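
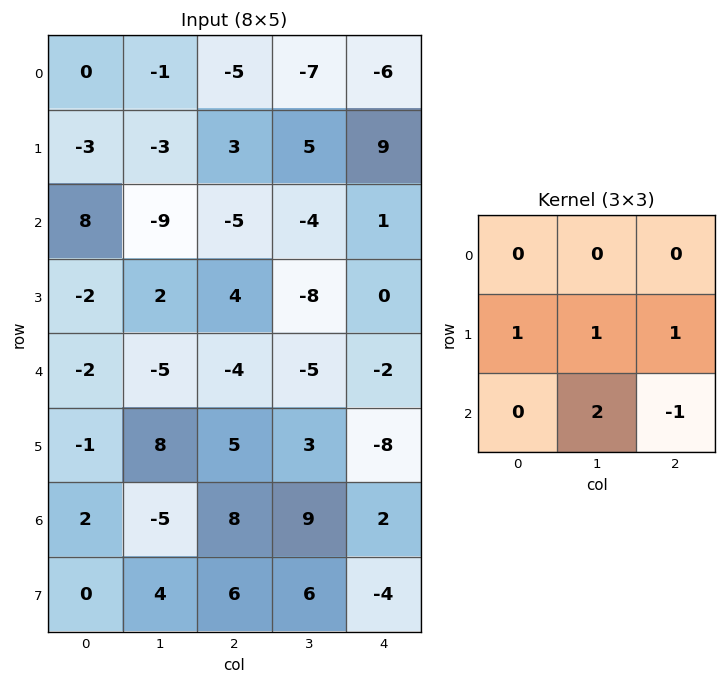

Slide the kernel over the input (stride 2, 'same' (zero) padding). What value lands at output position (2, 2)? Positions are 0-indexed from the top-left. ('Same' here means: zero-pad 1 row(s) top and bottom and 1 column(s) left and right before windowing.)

-23

The receptive field on the zero-padded input at this output position is [-8 0 0 / -5 -2 0 / 3 -8 0]. Elementwise product with the kernel and sum: -5·1 + -2·1 + 0·1 + -8·2 + 0·-1.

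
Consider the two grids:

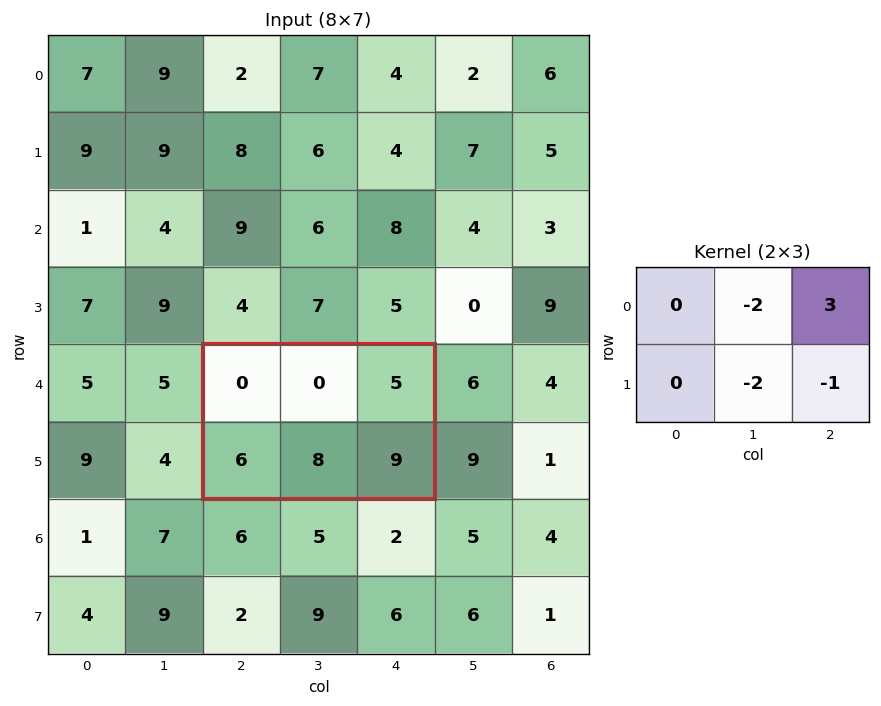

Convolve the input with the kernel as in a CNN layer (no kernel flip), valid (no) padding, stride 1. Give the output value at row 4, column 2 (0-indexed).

The receptive field on the input at this output position is [0 0 5 / 6 8 9]. Elementwise product with the kernel and sum: 0·-2 + 5·3 + 8·-2 + 9·-1.

-10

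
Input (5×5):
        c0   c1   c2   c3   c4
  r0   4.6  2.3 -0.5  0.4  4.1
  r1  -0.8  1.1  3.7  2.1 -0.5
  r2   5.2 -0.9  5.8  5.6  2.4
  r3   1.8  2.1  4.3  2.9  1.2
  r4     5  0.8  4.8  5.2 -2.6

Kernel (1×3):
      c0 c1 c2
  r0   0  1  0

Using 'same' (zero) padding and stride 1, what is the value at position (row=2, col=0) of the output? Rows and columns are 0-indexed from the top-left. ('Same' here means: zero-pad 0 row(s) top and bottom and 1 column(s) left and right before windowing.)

The receptive field on the zero-padded input at this output position is [0 5.2 -0.9]. Elementwise product with the kernel and sum: 5.2·1.

5.2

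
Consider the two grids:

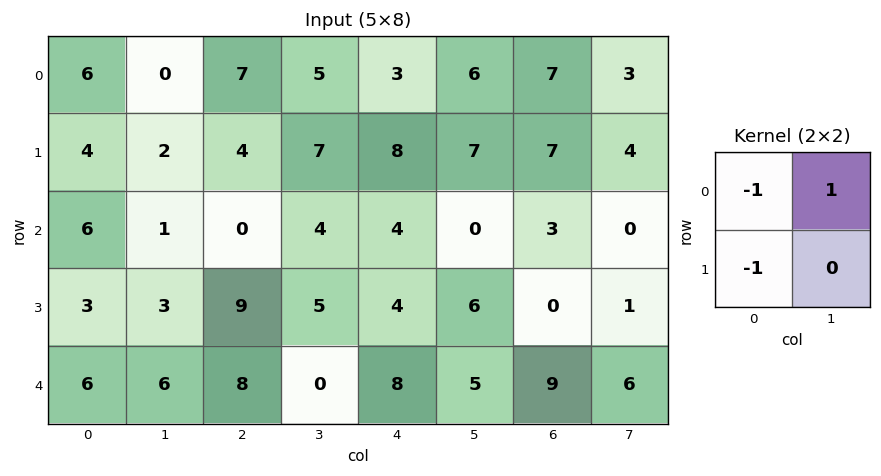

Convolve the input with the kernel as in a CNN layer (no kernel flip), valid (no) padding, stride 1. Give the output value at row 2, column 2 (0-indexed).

-5

The receptive field on the input at this output position is [0 4 / 9 5]. Elementwise product with the kernel and sum: 0·-1 + 4·1 + 9·-1.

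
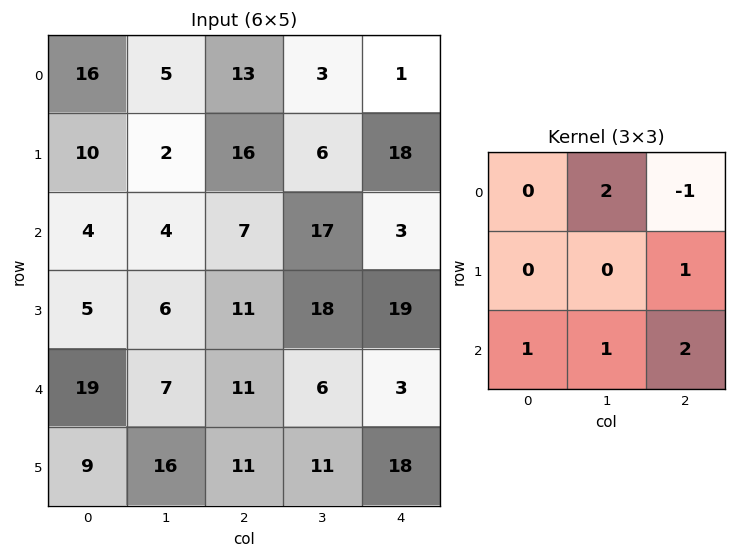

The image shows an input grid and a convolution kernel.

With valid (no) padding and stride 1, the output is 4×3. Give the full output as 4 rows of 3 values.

Output[0,0]: The receptive field on the input at this output position is [16 5 13 / 10 2 16 / 4 4 7]. Elementwise product with the kernel and sum: 5·2 + 13·-1 + 16·1 + 4·1 + 4·1 + 7·2.

35 74 53
28 96 64
60 45 73
59 59 78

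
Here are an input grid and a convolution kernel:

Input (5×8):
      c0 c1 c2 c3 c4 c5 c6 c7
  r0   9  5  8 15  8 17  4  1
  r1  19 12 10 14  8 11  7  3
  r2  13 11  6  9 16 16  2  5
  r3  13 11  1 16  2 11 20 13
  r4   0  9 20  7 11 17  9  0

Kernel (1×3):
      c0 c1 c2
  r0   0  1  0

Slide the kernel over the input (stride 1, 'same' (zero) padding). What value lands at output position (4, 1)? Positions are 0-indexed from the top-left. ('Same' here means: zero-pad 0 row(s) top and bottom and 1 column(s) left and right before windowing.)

The receptive field on the zero-padded input at this output position is [0 9 20]. Elementwise product with the kernel and sum: 9·1.

9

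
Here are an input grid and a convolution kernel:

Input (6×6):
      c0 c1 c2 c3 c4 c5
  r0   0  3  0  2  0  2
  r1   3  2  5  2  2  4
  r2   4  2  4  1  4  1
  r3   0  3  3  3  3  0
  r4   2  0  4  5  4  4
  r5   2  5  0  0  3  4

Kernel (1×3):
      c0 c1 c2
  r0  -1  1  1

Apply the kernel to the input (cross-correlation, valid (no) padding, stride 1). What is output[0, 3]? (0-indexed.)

The receptive field on the input at this output position is [2 0 2]. Elementwise product with the kernel and sum: 2·-1 + 0·1 + 2·1.

0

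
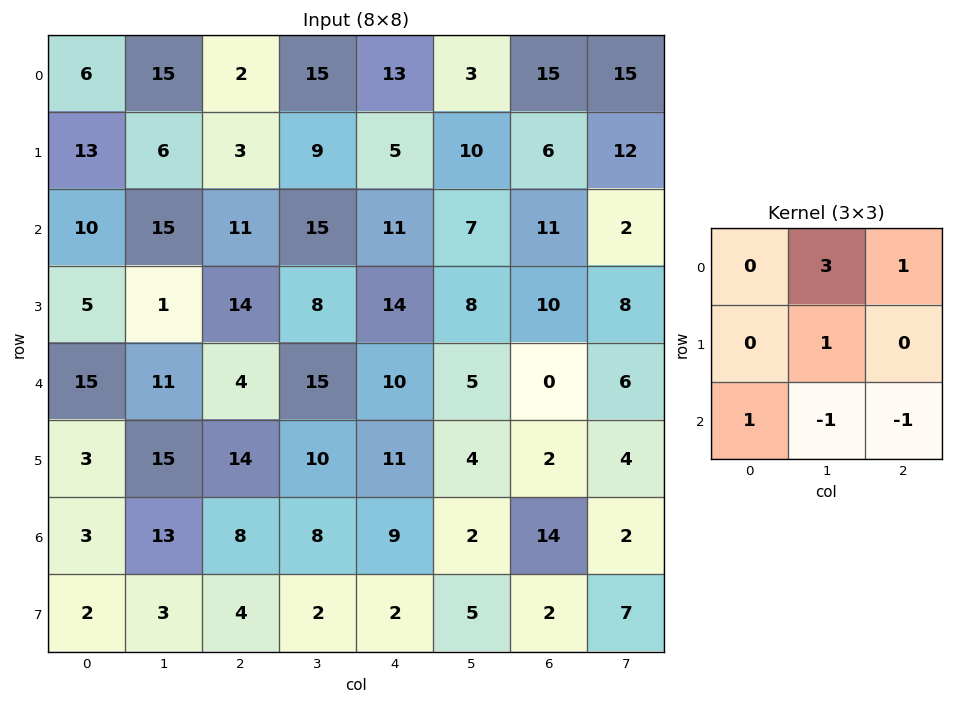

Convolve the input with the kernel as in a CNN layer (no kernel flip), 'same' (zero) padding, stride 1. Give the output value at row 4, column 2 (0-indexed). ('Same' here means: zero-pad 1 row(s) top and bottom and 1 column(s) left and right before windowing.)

45

The receptive field on the zero-padded input at this output position is [1 14 8 / 11 4 15 / 15 14 10]. Elementwise product with the kernel and sum: 14·3 + 8·1 + 4·1 + 15·1 + 14·-1 + 10·-1.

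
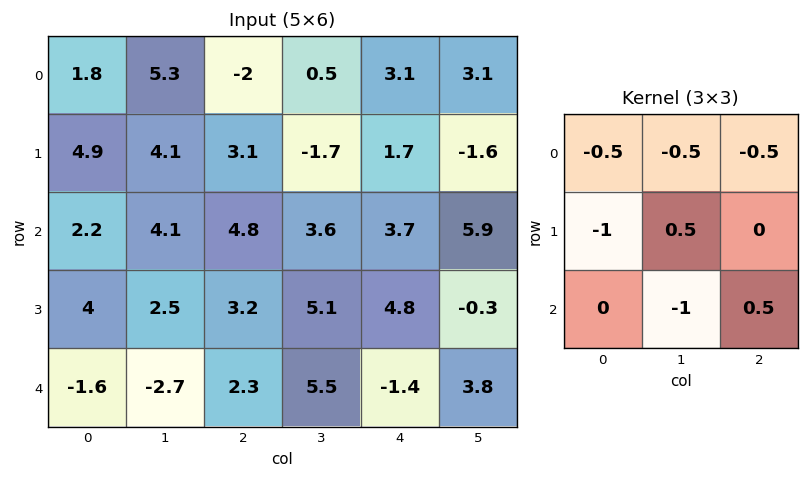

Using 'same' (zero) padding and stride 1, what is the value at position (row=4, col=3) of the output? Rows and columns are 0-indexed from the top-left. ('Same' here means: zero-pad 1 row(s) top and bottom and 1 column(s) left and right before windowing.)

The receptive field on the zero-padded input at this output position is [3.2 5.1 4.8 / 2.3 5.5 -1.4 / 0 0 0]. Elementwise product with the kernel and sum: 3.2·-0.5 + 5.1·-0.5 + 4.8·-0.5 + 2.3·-1 + 5.5·0.5 + 0·-1 + 0·0.5.

-6.1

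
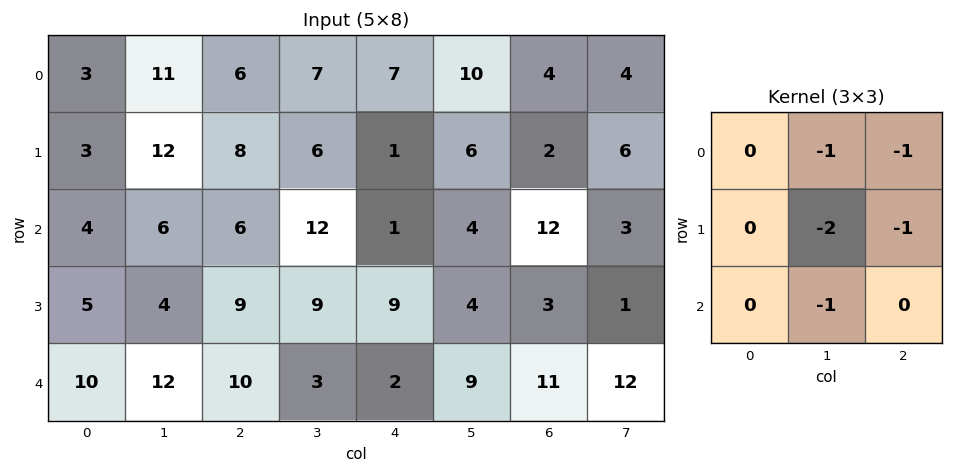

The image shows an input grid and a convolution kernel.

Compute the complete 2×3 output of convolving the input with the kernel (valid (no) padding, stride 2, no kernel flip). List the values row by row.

-55 -39 -32
-41 -43 -36

Output[0,0]: The receptive field on the input at this output position is [3 11 6 / 3 12 8 / 4 6 6]. Elementwise product with the kernel and sum: 11·-1 + 6·-1 + 12·-2 + 8·-1 + 6·-1.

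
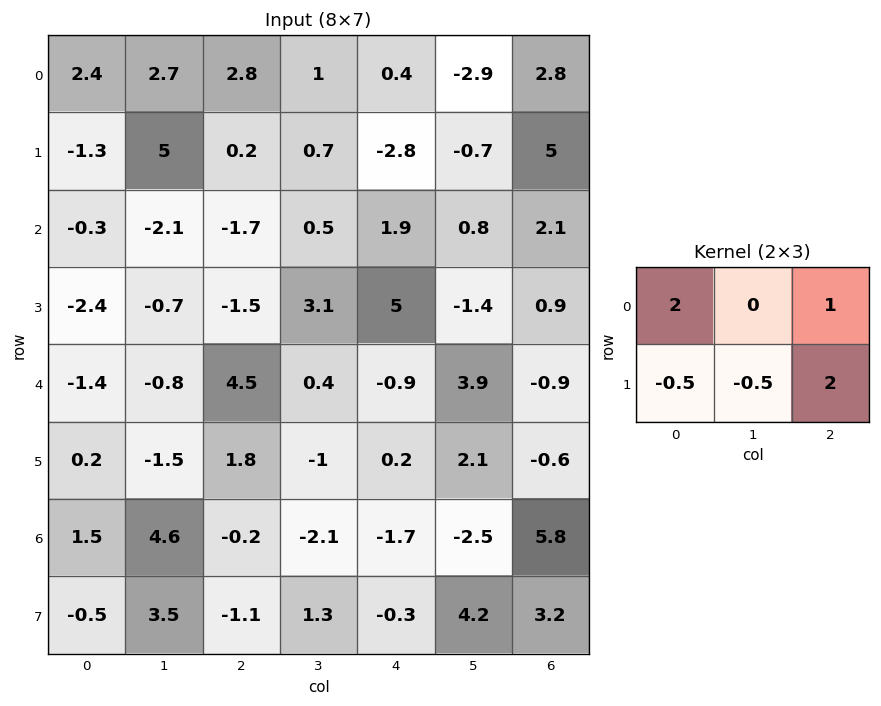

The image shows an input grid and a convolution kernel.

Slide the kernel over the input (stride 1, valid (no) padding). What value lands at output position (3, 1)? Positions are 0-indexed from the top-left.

0.65

The receptive field on the input at this output position is [-0.7 -1.5 3.1 / -0.8 4.5 0.4]. Elementwise product with the kernel and sum: -0.7·2 + 3.1·1 + -0.8·-0.5 + 4.5·-0.5 + 0.4·2.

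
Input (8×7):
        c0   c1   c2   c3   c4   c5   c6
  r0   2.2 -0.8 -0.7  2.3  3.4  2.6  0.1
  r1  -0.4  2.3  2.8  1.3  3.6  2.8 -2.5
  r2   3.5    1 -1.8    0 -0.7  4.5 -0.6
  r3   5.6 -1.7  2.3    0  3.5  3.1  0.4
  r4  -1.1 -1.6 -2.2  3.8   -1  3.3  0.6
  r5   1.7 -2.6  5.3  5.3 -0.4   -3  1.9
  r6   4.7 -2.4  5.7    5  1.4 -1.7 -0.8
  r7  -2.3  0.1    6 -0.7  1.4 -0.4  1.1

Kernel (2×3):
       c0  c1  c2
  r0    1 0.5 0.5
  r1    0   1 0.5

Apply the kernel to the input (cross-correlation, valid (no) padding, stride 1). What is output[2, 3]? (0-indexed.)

6.95

The receptive field on the input at this output position is [0 -0.7 4.5 / 0 3.5 3.1]. Elementwise product with the kernel and sum: 0·1 + -0.7·0.5 + 4.5·0.5 + 3.5·1 + 3.1·0.5.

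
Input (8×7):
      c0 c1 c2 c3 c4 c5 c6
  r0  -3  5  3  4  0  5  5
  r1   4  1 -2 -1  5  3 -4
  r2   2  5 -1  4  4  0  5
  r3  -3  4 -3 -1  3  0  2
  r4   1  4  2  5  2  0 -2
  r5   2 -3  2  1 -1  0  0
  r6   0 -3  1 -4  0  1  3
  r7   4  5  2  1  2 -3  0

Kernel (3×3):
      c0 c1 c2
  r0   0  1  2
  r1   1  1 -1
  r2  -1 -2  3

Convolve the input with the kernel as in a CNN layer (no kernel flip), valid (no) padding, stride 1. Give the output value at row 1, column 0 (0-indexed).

-9

The receptive field on the input at this output position is [4 1 -2 / 2 5 -1 / -3 4 -3]. Elementwise product with the kernel and sum: 1·1 + -2·2 + 2·1 + 5·1 + -1·-1 + -3·-1 + 4·-2 + -3·3.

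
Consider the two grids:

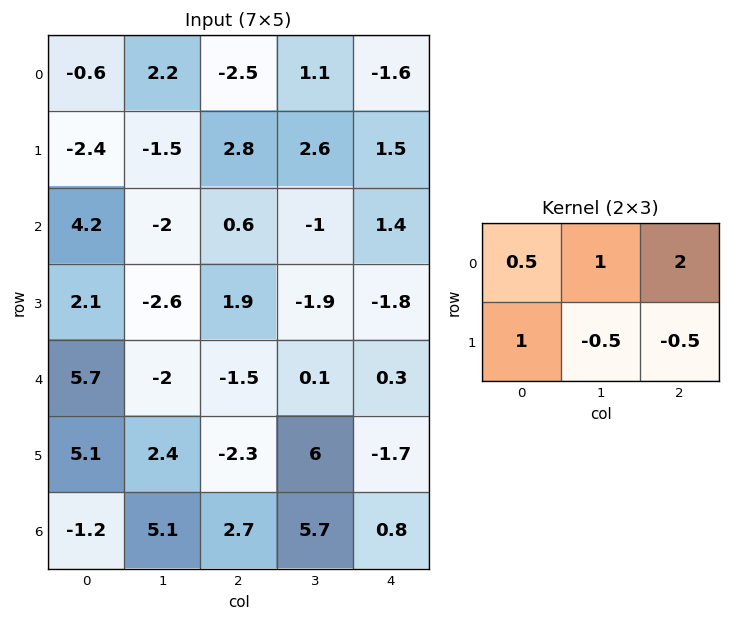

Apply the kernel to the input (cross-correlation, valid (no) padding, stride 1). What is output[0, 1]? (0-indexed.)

The receptive field on the input at this output position is [2.2 -2.5 1.1 / -1.5 2.8 2.6]. Elementwise product with the kernel and sum: 2.2·0.5 + -2.5·1 + 1.1·2 + -1.5·1 + 2.8·-0.5 + 2.6·-0.5.

-3.4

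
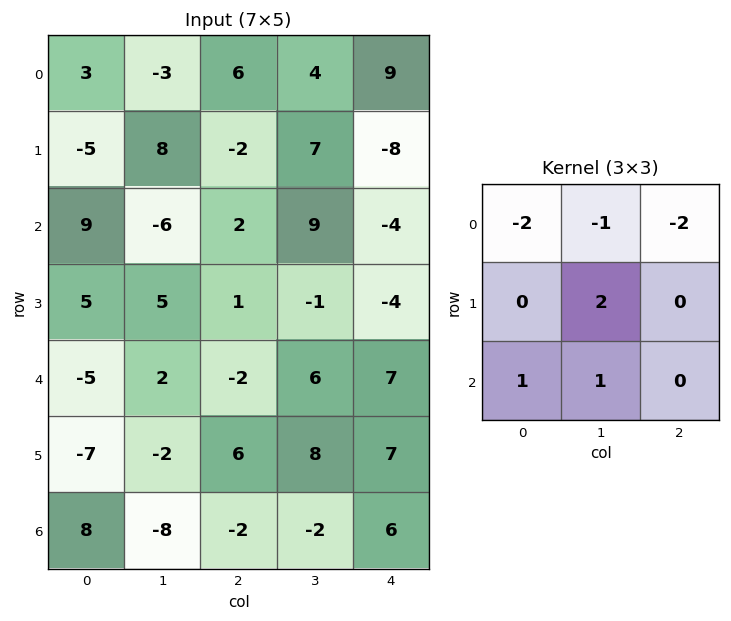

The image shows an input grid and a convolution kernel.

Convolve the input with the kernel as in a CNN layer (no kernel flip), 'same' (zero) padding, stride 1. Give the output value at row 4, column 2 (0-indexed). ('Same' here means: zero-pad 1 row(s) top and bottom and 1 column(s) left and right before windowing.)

-9

The receptive field on the zero-padded input at this output position is [5 1 -1 / 2 -2 6 / -2 6 8]. Elementwise product with the kernel and sum: 5·-2 + 1·-1 + -1·-2 + -2·2 + -2·1 + 6·1.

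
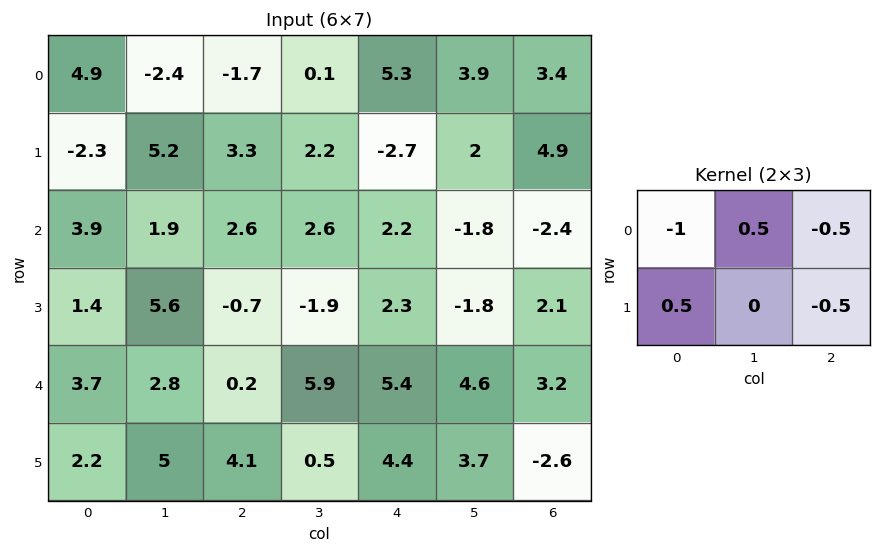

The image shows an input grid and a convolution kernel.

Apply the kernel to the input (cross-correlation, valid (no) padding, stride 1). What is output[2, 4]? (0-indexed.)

-1.8

The receptive field on the input at this output position is [2.2 -1.8 -2.4 / 2.3 -1.8 2.1]. Elementwise product with the kernel and sum: 2.2·-1 + -1.8·0.5 + -2.4·-0.5 + 2.3·0.5 + 2.1·-0.5.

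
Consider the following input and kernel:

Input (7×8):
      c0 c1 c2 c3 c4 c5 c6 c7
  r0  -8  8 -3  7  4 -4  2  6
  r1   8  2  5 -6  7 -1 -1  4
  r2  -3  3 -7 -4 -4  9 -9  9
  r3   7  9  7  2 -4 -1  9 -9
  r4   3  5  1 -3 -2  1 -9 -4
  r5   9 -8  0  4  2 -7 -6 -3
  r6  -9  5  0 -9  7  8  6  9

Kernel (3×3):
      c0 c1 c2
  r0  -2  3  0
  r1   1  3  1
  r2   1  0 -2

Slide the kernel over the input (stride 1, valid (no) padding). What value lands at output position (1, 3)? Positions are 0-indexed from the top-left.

The receptive field on the input at this output position is [-6 7 -1 / -4 -4 9 / 2 -4 -1]. Elementwise product with the kernel and sum: -6·-2 + 7·3 + -4·1 + -4·3 + 9·1 + 2·1 + -1·-2.

30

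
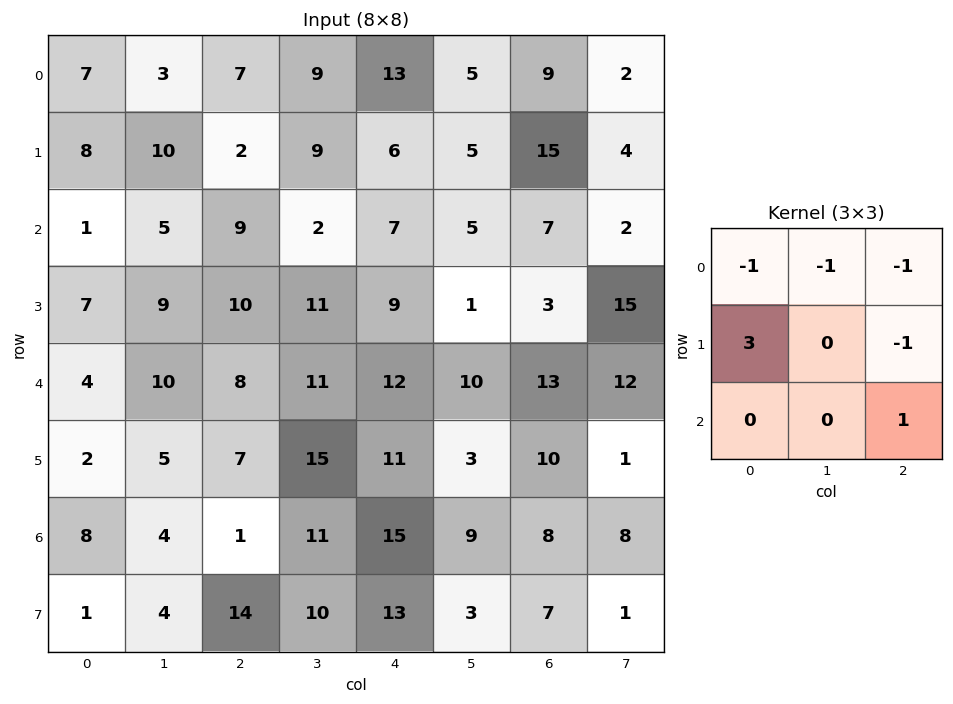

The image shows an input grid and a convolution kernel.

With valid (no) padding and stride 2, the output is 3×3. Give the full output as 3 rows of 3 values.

Output[0,0]: The receptive field on the input at this output position is [7 3 7 / 8 10 2 / 1 5 9]. Elementwise product with the kernel and sum: 7·-1 + 3·-1 + 7·-1 + 8·3 + 2·-1 + 9·1.
Output[0,1]: The receptive field on the input at this output position is [7 9 13 / 2 9 6 / 9 2 7]. Elementwise product with the kernel and sum: 7·-1 + 9·-1 + 13·-1 + 2·3 + 6·-1 + 7·1.

14 -22 -17
4 15 18
-22 -6 -4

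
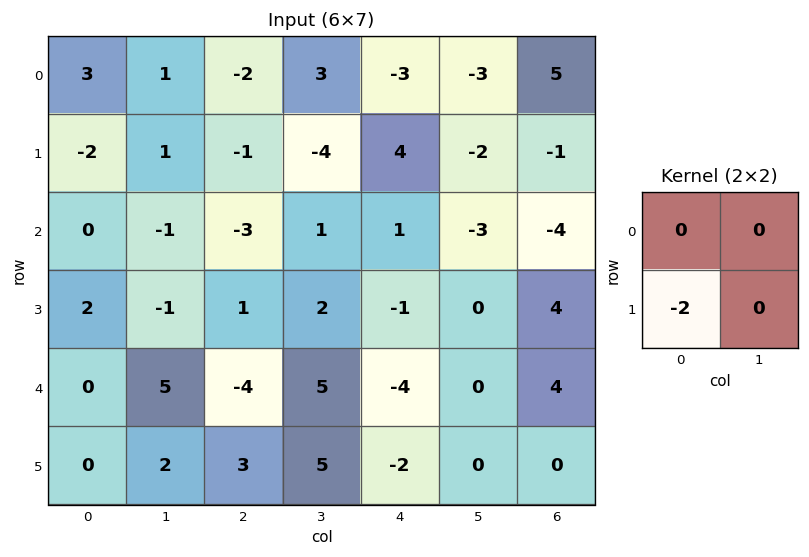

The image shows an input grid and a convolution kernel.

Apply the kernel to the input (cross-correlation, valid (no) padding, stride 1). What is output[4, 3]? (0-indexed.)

-10

The receptive field on the input at this output position is [5 -4 / 5 -2]. Elementwise product with the kernel and sum: 5·-2.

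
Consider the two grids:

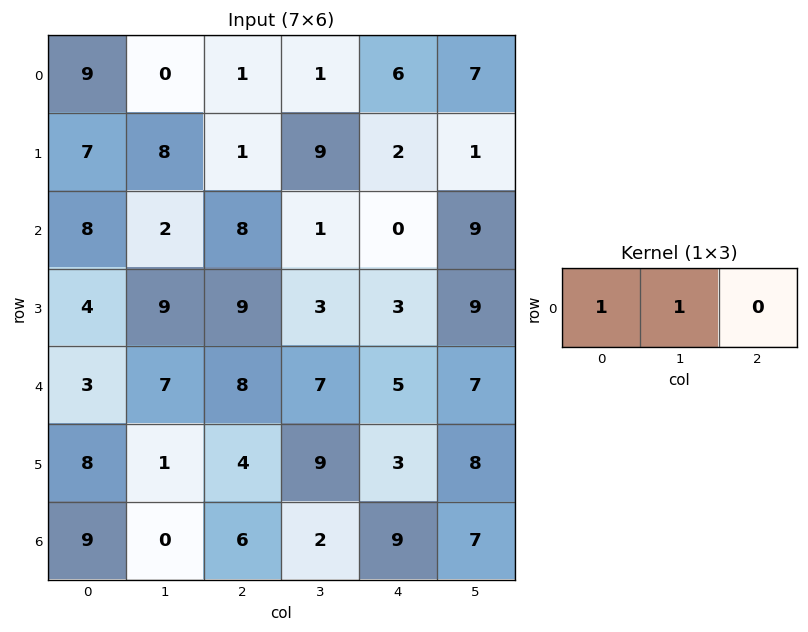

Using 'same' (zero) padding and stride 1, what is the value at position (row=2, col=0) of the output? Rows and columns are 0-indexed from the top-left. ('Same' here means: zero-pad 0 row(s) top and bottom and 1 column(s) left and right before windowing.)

The receptive field on the zero-padded input at this output position is [0 8 2]. Elementwise product with the kernel and sum: 0·1 + 8·1.

8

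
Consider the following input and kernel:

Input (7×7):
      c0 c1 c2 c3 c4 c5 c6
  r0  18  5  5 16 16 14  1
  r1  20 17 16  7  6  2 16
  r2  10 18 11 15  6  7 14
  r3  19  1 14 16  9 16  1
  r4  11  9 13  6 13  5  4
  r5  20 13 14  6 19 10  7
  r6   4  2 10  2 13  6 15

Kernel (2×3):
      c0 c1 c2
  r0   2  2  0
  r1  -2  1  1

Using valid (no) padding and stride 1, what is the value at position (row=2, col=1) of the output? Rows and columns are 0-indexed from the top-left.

The receptive field on the input at this output position is [18 11 15 / 1 14 16]. Elementwise product with the kernel and sum: 18·2 + 11·2 + 1·-2 + 14·1 + 16·1.

86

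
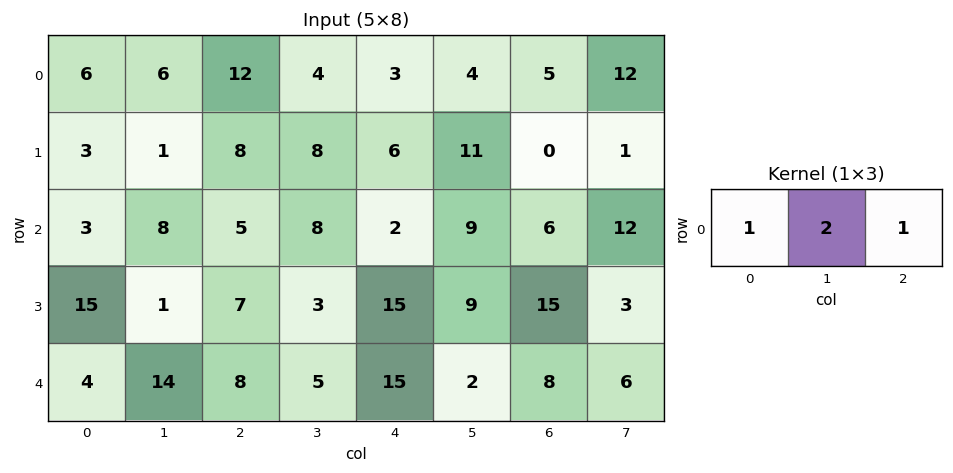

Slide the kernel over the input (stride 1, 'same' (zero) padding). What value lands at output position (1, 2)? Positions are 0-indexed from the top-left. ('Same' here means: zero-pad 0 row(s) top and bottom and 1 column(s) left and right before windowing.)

The receptive field on the zero-padded input at this output position is [1 8 8]. Elementwise product with the kernel and sum: 1·1 + 8·2 + 8·1.

25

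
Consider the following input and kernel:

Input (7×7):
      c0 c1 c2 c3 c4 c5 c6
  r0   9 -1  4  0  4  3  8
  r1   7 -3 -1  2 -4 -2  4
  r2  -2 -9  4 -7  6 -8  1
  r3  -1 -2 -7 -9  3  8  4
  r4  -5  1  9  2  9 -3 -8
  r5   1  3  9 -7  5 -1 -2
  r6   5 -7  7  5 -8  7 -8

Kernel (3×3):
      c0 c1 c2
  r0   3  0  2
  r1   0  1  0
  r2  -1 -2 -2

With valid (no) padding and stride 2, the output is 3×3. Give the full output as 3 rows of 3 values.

44 20 34
-15 -16 41
1 37 20

Output[0,0]: The receptive field on the input at this output position is [9 -1 4 / 7 -3 -1 / -2 -9 4]. Elementwise product with the kernel and sum: 9·3 + 4·2 + -3·1 + -2·-1 + -9·-2 + 4·-2.
Output[0,1]: The receptive field on the input at this output position is [4 0 4 / -1 2 -4 / 4 -7 6]. Elementwise product with the kernel and sum: 4·3 + 4·2 + 2·1 + 4·-1 + -7·-2 + 6·-2.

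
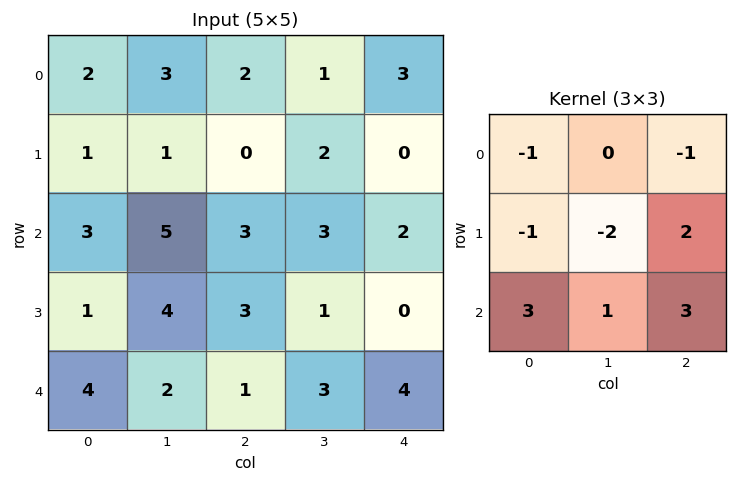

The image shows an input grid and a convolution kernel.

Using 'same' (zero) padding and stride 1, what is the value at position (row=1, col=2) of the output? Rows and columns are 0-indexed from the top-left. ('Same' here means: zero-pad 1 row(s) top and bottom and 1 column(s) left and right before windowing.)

The receptive field on the zero-padded input at this output position is [3 2 1 / 1 0 2 / 5 3 3]. Elementwise product with the kernel and sum: 3·-1 + 1·-1 + 1·-1 + 0·-2 + 2·2 + 5·3 + 3·1 + 3·3.

26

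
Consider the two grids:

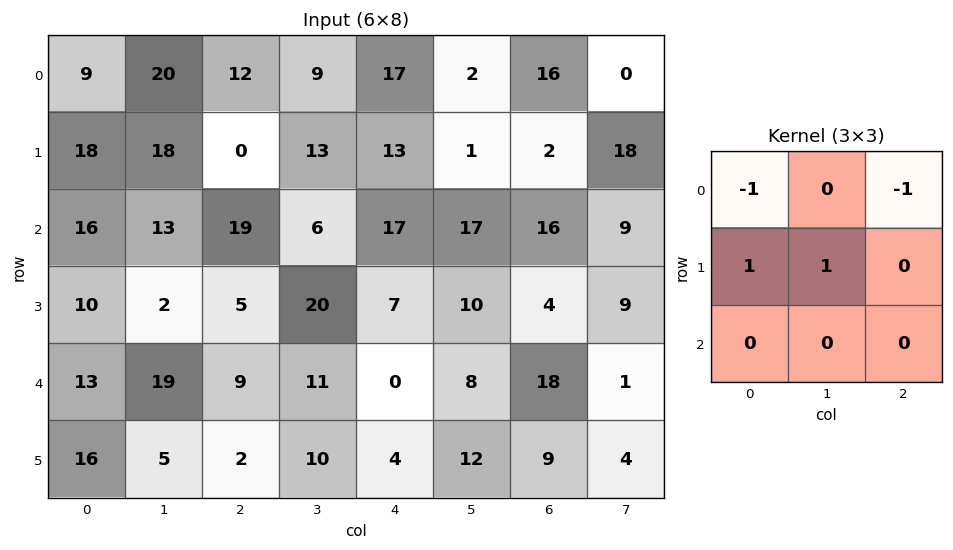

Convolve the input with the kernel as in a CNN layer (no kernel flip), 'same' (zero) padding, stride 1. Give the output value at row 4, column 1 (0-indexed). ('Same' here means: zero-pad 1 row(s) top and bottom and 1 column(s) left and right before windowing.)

The receptive field on the zero-padded input at this output position is [10 2 5 / 13 19 9 / 16 5 2]. Elementwise product with the kernel and sum: 10·-1 + 5·-1 + 13·1 + 19·1.

17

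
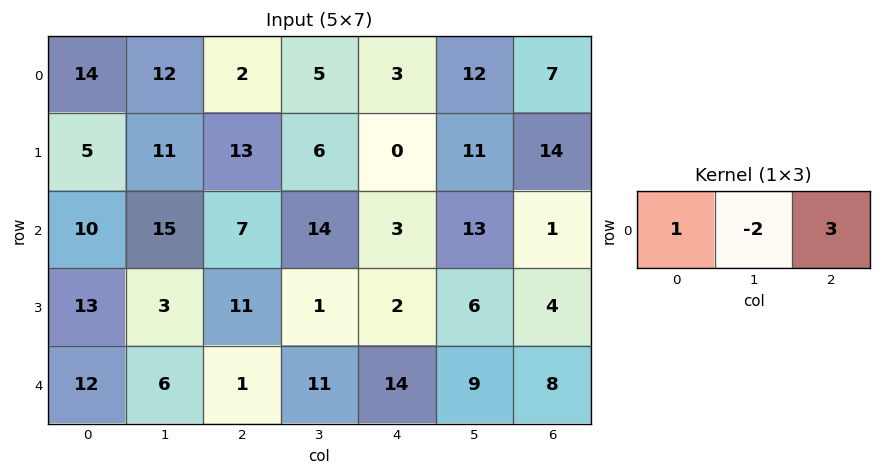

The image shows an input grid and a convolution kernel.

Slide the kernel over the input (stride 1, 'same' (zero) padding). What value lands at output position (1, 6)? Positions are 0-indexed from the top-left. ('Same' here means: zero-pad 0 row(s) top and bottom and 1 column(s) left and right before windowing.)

The receptive field on the zero-padded input at this output position is [11 14 0]. Elementwise product with the kernel and sum: 11·1 + 14·-2 + 0·3.

-17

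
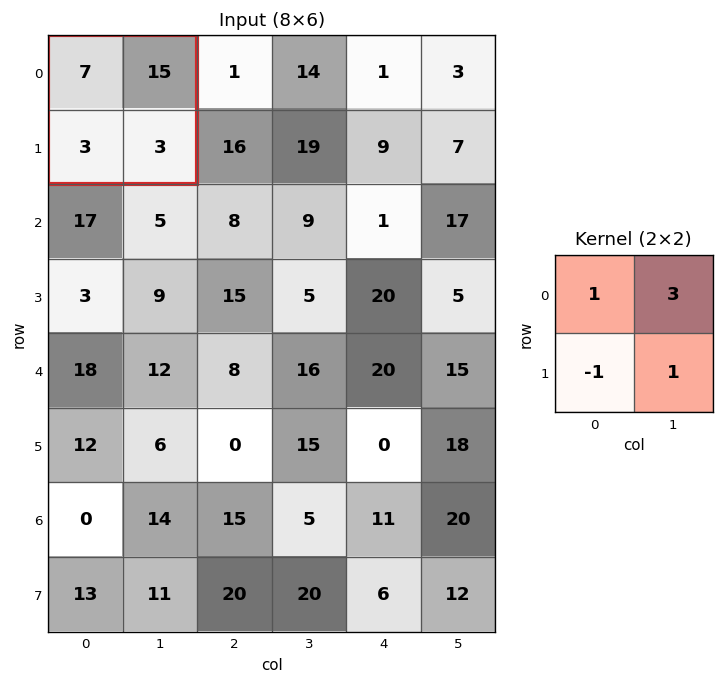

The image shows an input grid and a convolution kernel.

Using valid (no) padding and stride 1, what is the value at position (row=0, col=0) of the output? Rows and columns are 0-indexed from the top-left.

The receptive field on the input at this output position is [7 15 / 3 3]. Elementwise product with the kernel and sum: 7·1 + 15·3 + 3·-1 + 3·1.

52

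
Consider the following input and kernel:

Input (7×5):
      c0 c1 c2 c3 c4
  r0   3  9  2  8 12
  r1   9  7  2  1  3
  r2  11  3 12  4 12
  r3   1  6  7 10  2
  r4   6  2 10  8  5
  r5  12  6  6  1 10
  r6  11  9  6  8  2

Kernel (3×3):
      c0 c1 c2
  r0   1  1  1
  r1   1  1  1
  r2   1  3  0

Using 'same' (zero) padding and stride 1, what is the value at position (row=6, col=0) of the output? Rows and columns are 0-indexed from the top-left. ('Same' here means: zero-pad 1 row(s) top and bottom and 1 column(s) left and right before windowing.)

The receptive field on the zero-padded input at this output position is [0 12 6 / 0 11 9 / 0 0 0]. Elementwise product with the kernel and sum: 0·1 + 12·1 + 6·1 + 0·1 + 11·1 + 9·1 + 0·1 + 0·3.

38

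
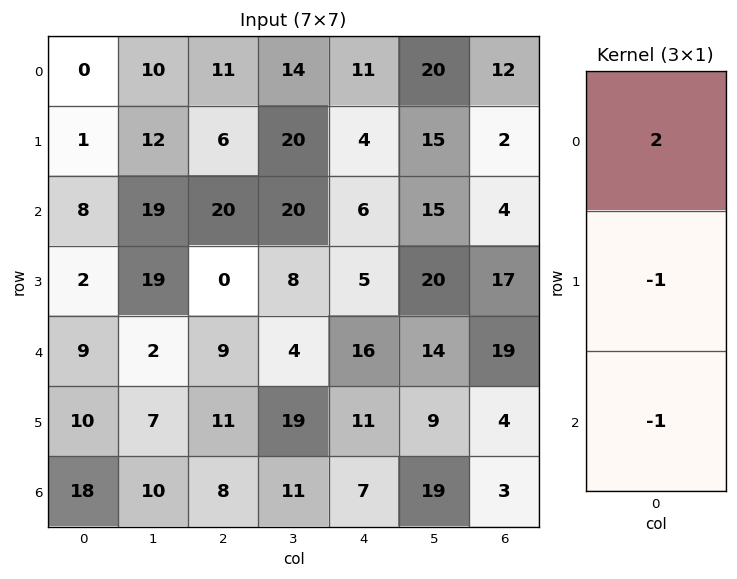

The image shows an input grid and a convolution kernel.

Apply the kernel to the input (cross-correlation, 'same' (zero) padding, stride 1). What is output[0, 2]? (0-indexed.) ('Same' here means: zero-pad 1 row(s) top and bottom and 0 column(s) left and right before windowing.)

-17

The receptive field on the zero-padded input at this output position is [0 / 11 / 6]. Elementwise product with the kernel and sum: 0·2 + 11·-1 + 6·-1.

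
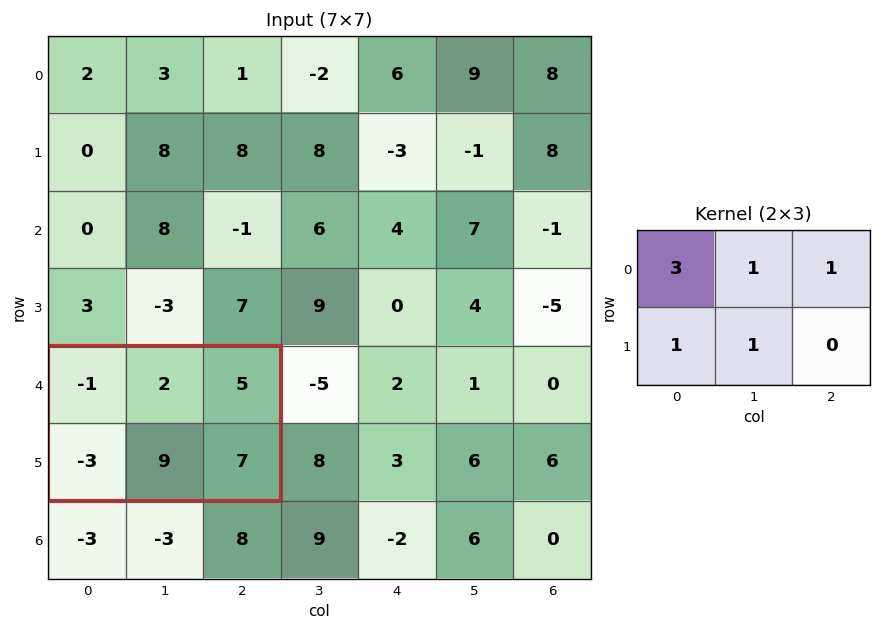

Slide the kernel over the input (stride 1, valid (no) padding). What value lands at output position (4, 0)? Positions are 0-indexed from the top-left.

10

The receptive field on the input at this output position is [-1 2 5 / -3 9 7]. Elementwise product with the kernel and sum: -1·3 + 2·1 + 5·1 + -3·1 + 9·1.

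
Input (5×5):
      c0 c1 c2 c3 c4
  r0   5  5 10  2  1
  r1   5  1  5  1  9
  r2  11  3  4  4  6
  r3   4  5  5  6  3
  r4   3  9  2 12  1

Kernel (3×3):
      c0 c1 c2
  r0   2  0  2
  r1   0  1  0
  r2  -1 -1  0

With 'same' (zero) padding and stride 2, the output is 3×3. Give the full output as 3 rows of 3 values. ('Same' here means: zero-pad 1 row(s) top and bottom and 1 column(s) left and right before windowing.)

Output[0,0]: The receptive field on the zero-padded input at this output position is [0 0 0 / 0 5 5 / 0 5 1]. Elementwise product with the kernel and sum: 0·2 + 0·2 + 5·1 + 0·-1 + 5·-1.
Output[0,1]: The receptive field on the zero-padded input at this output position is [0 0 0 / 5 10 2 / 1 5 1]. Elementwise product with the kernel and sum: 0·2 + 0·2 + 10·1 + 1·-1 + 5·-1.

0 4 -9
9 -2 -1
13 24 13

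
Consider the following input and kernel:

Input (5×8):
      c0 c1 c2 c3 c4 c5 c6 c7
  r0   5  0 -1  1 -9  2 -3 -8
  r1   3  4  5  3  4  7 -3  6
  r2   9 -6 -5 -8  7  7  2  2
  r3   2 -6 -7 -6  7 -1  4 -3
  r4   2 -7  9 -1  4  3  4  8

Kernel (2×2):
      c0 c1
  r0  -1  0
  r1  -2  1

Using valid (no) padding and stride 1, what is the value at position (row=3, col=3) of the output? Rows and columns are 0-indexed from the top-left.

12

The receptive field on the input at this output position is [-6 7 / -1 4]. Elementwise product with the kernel and sum: -6·-1 + -1·-2 + 4·1.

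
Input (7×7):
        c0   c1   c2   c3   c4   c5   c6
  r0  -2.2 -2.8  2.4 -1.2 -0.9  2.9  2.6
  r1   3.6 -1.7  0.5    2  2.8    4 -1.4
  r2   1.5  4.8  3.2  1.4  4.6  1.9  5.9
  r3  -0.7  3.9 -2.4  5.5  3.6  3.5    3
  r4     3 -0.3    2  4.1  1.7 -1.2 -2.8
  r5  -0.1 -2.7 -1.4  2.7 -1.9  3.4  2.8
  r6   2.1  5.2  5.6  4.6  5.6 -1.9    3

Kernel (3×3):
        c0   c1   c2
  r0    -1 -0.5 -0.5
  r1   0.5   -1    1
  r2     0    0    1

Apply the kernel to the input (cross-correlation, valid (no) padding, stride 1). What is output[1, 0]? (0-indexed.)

-6.25

The receptive field on the input at this output position is [3.6 -1.7 0.5 / 1.5 4.8 3.2 / -0.7 3.9 -2.4]. Elementwise product with the kernel and sum: 3.6·-1 + -1.7·-0.5 + 0.5·-0.5 + 1.5·0.5 + 4.8·-1 + 3.2·1 + -2.4·1.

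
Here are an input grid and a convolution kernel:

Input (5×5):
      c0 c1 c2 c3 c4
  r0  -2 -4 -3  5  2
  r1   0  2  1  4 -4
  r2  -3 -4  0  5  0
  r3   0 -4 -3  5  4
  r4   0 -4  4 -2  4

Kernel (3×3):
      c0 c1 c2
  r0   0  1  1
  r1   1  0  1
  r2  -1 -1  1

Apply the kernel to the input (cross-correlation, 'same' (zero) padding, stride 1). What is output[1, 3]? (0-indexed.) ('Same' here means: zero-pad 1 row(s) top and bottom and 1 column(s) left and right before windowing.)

The receptive field on the zero-padded input at this output position is [-3 5 2 / 1 4 -4 / 0 5 0]. Elementwise product with the kernel and sum: 5·1 + 2·1 + 1·1 + -4·1 + 0·-1 + 5·-1 + 0·1.

-1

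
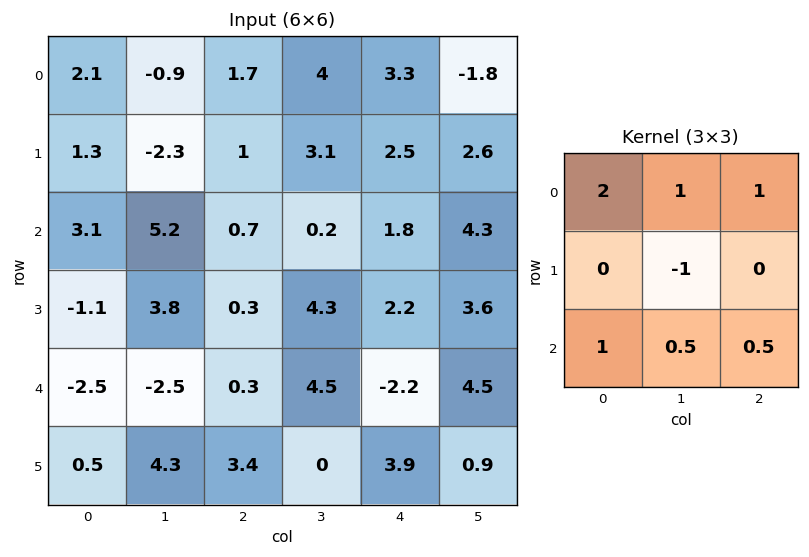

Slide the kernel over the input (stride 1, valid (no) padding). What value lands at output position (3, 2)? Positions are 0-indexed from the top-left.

The receptive field on the input at this output position is [0.3 4.3 2.2 / 0.3 4.5 -2.2 / 3.4 0 3.9]. Elementwise product with the kernel and sum: 0.3·2 + 4.3·1 + 2.2·1 + 4.5·-1 + 3.4·1 + 0·0.5 + 3.9·0.5.

7.95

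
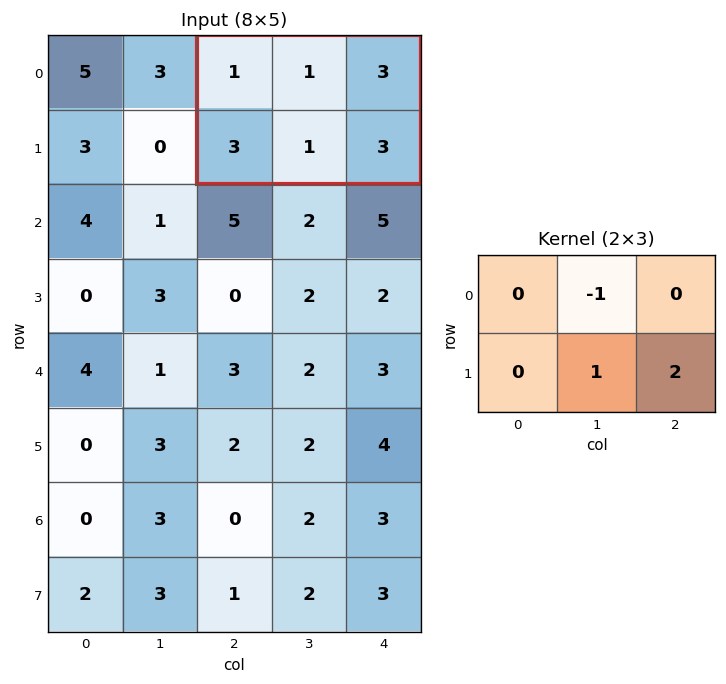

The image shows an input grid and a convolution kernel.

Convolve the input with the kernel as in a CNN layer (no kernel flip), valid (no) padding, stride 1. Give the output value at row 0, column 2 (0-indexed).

6

The receptive field on the input at this output position is [1 1 3 / 3 1 3]. Elementwise product with the kernel and sum: 1·-1 + 1·1 + 3·2.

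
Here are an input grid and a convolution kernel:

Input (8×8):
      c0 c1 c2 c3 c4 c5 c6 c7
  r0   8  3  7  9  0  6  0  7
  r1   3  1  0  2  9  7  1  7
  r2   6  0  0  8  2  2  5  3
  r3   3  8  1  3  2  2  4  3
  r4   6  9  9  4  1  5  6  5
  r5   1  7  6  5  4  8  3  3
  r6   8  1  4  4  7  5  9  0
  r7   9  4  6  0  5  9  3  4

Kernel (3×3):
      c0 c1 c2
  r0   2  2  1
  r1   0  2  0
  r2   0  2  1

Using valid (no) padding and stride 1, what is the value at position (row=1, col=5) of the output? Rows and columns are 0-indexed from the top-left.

The receptive field on the input at this output position is [7 1 7 / 2 5 3 / 2 4 3]. Elementwise product with the kernel and sum: 7·2 + 1·2 + 7·1 + 5·2 + 4·2 + 3·1.

44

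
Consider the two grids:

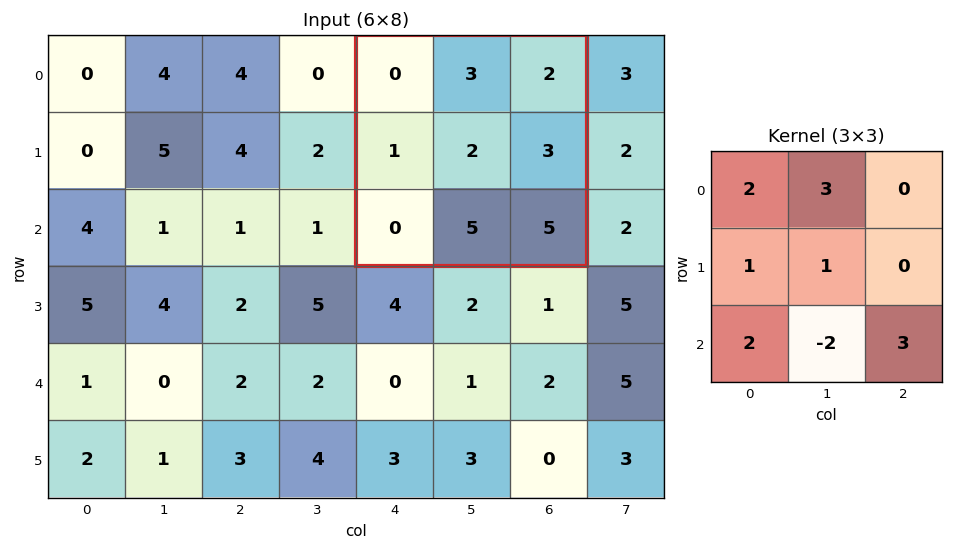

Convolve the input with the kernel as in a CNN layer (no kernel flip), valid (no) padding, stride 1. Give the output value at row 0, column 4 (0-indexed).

The receptive field on the input at this output position is [0 3 2 / 1 2 3 / 0 5 5]. Elementwise product with the kernel and sum: 0·2 + 3·3 + 1·1 + 2·1 + 0·2 + 5·-2 + 5·3.

17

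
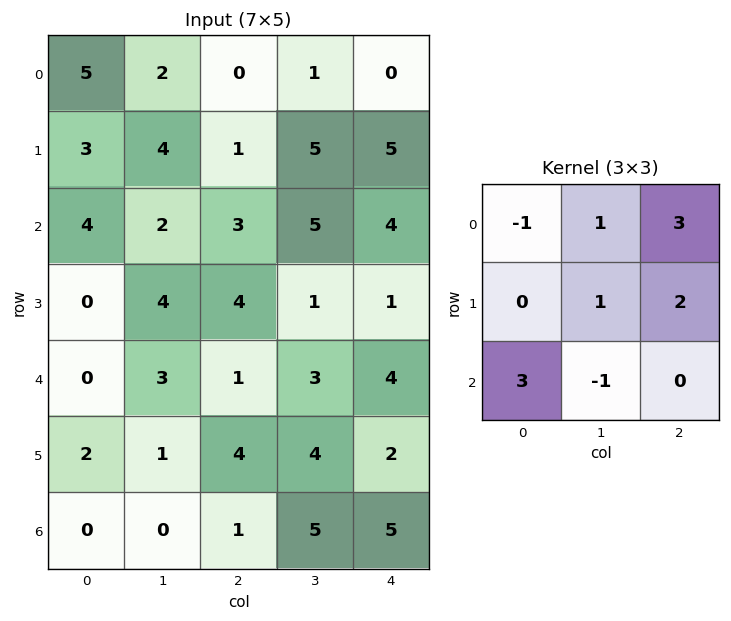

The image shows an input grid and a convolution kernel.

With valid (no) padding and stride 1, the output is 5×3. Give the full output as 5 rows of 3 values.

Output[0,0]: The receptive field on the input at this output position is [5 2 0 / 3 4 1 / 4 2 3]. Elementwise product with the kernel and sum: 5·-1 + 2·1 + 0·3 + 4·1 + 1·2 + 4·3 + 2·-1.

13 15 20
8 33 43
16 30 17
26 9 19
15 18 20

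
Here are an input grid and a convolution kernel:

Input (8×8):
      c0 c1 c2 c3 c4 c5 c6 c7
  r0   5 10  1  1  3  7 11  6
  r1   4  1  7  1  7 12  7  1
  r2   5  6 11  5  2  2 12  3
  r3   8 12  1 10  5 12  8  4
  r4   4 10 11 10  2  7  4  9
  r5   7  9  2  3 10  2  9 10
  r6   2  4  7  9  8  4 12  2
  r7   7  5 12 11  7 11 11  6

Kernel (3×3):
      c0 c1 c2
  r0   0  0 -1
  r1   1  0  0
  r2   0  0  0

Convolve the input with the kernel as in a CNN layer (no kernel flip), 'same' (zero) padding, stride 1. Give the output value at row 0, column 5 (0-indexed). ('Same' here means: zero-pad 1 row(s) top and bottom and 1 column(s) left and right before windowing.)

The receptive field on the zero-padded input at this output position is [0 0 0 / 3 7 11 / 7 12 7]. Elementwise product with the kernel and sum: 0·-1 + 3·1.

3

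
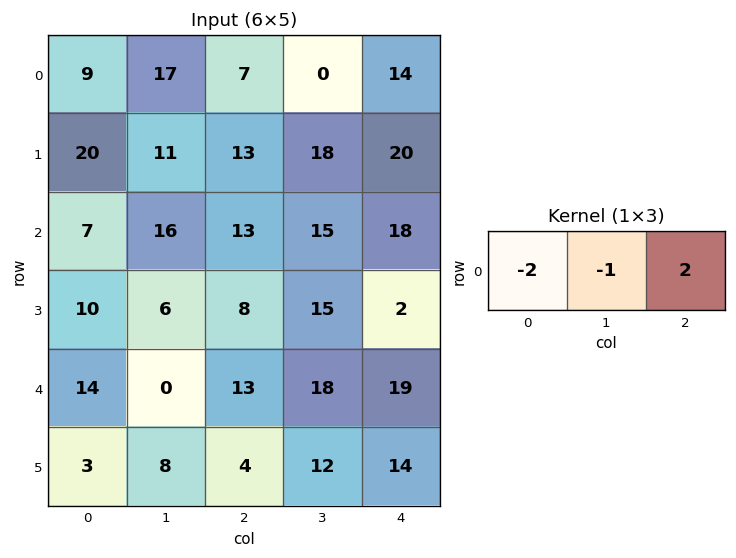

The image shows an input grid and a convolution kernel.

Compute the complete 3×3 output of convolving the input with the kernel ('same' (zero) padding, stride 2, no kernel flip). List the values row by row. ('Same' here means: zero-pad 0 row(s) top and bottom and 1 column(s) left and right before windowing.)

Output[0,0]: The receptive field on the zero-padded input at this output position is [0 9 17]. Elementwise product with the kernel and sum: 0·-2 + 9·-1 + 17·2.

25 -41 -14
25 -15 -48
-14 23 -55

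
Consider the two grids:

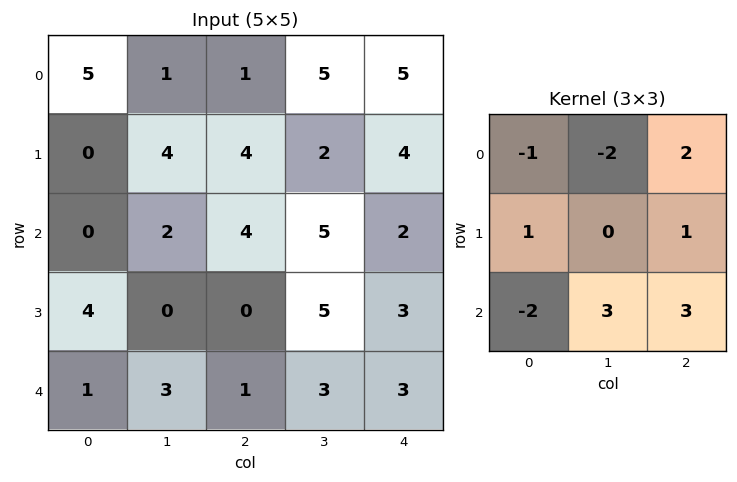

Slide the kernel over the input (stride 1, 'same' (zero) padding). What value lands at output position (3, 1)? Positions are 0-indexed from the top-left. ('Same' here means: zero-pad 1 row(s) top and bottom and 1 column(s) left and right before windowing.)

18

The receptive field on the zero-padded input at this output position is [0 2 4 / 4 0 0 / 1 3 1]. Elementwise product with the kernel and sum: 0·-1 + 2·-2 + 4·2 + 4·1 + 0·1 + 1·-2 + 3·3 + 1·3.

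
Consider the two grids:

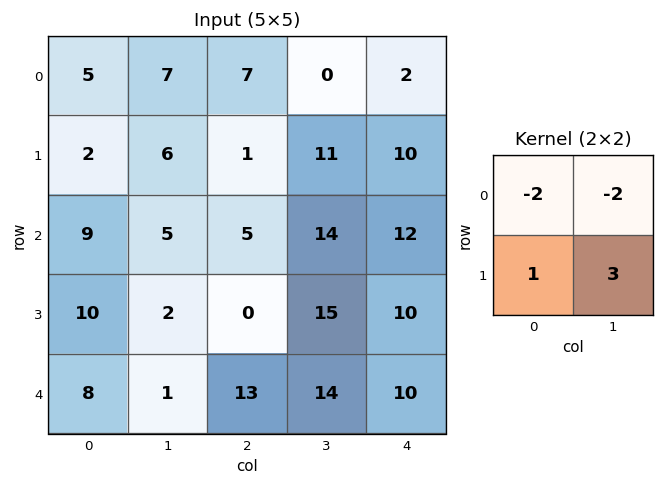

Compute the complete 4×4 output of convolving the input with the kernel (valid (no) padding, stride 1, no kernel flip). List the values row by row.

Output[0,0]: The receptive field on the input at this output position is [5 7 / 2 6]. Elementwise product with the kernel and sum: 5·-2 + 7·-2 + 2·1 + 6·3.
Output[0,1]: The receptive field on the input at this output position is [7 7 / 6 1]. Elementwise product with the kernel and sum: 7·-2 + 7·-2 + 6·1 + 1·3.

-4 -19 20 37
8 6 23 8
-12 -18 7 -7
-13 36 25 -6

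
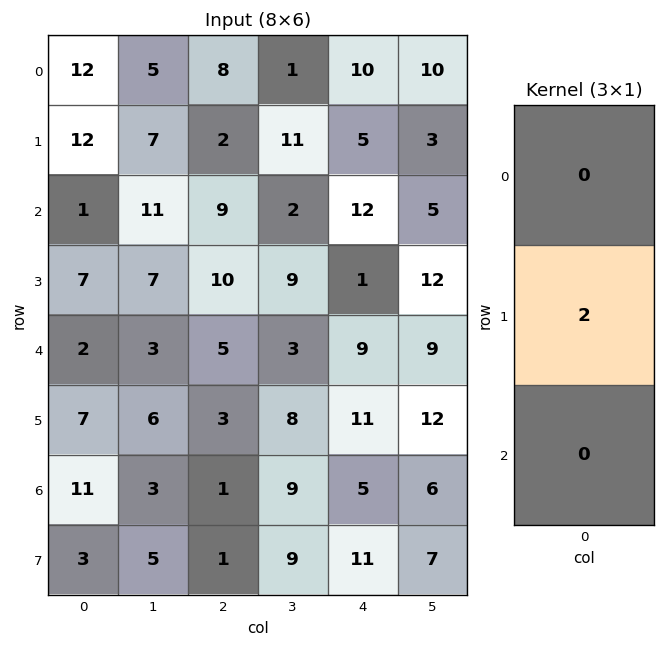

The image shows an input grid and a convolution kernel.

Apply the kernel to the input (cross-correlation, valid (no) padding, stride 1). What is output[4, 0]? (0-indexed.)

The receptive field on the input at this output position is [2 / 7 / 11]. Elementwise product with the kernel and sum: 7·2.

14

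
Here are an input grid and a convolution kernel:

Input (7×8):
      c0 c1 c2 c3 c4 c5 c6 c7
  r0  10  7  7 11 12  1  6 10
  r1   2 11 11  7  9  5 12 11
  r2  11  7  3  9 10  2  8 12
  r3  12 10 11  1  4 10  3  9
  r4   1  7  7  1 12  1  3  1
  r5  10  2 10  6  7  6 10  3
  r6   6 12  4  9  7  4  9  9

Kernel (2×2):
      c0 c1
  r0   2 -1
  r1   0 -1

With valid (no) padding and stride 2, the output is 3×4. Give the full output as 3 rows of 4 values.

2 -4 18 -9
5 -4 8 -5
-7 7 17 2

Output[0,0]: The receptive field on the input at this output position is [10 7 / 2 11]. Elementwise product with the kernel and sum: 10·2 + 7·-1 + 11·-1.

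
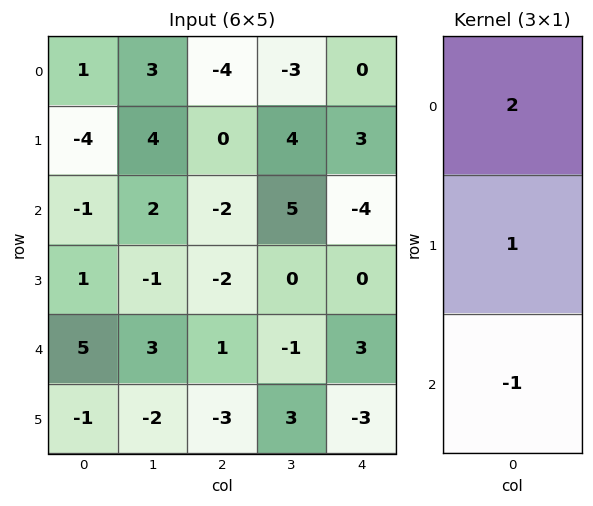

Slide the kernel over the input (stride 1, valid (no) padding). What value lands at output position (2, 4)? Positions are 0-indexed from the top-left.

-11

The receptive field on the input at this output position is [-4 / 0 / 3]. Elementwise product with the kernel and sum: -4·2 + 0·1 + 3·-1.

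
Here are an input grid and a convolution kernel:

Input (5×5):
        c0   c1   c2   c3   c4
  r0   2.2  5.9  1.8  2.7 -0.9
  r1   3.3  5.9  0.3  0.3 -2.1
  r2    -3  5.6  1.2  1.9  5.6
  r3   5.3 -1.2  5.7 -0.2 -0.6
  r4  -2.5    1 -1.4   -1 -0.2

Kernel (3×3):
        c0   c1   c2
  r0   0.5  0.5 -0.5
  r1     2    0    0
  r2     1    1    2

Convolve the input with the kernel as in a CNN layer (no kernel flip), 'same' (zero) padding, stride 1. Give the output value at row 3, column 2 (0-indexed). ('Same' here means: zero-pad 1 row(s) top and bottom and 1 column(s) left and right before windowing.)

The receptive field on the zero-padded input at this output position is [5.6 1.2 1.9 / -1.2 5.7 -0.2 / 1 -1.4 -1]. Elementwise product with the kernel and sum: 5.6·0.5 + 1.2·0.5 + 1.9·-0.5 + -1.2·2 + 1·1 + -1.4·1 + -1·2.

-2.35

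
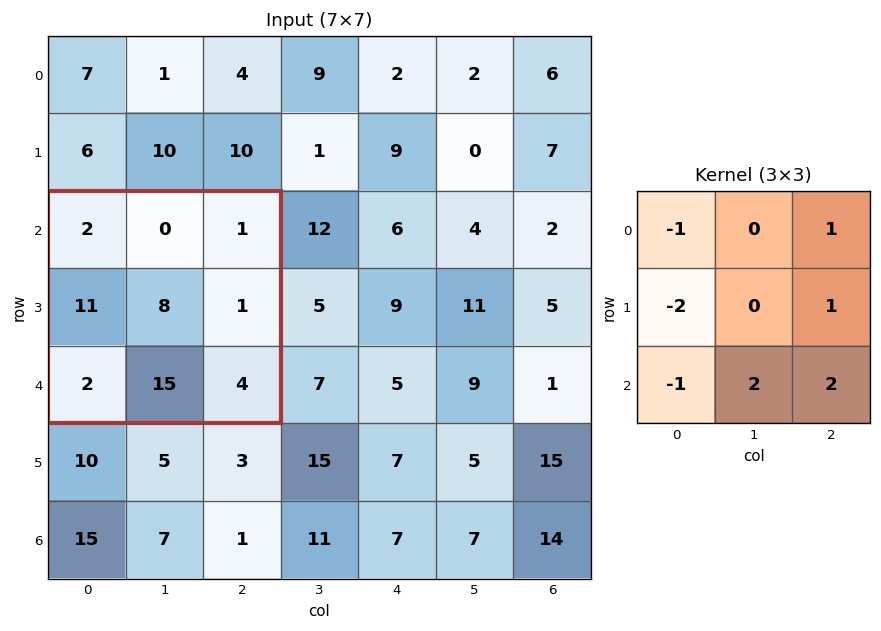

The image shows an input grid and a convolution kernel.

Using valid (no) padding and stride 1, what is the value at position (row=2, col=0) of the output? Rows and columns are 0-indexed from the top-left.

The receptive field on the input at this output position is [2 0 1 / 11 8 1 / 2 15 4]. Elementwise product with the kernel and sum: 2·-1 + 1·1 + 11·-2 + 1·1 + 2·-1 + 15·2 + 4·2.

14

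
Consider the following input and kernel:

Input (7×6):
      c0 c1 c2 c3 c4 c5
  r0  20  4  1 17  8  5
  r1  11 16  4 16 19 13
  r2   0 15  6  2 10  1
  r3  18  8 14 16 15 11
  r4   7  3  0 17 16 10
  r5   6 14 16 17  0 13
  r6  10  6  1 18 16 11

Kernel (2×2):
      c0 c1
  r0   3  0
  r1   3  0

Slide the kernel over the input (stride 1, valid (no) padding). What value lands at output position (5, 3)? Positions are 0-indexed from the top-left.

105

The receptive field on the input at this output position is [17 0 / 18 16]. Elementwise product with the kernel and sum: 17·3 + 18·3.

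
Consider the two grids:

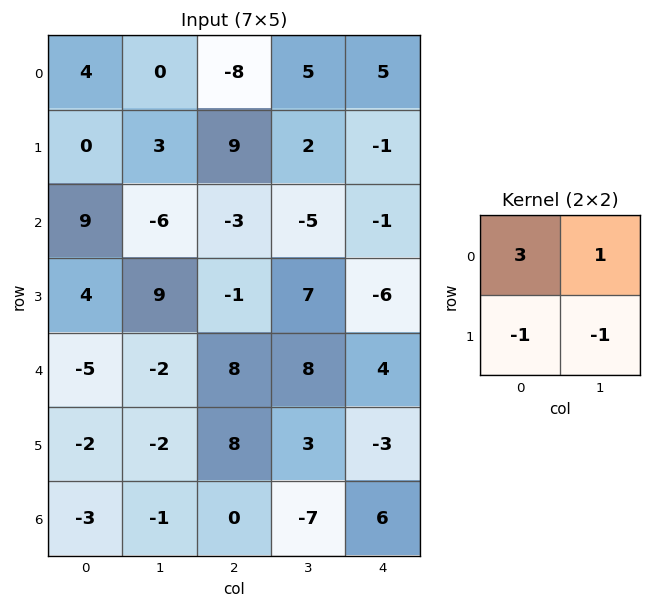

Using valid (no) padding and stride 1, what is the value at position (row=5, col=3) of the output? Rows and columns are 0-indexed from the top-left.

The receptive field on the input at this output position is [3 -3 / -7 6]. Elementwise product with the kernel and sum: 3·3 + -3·1 + -7·-1 + 6·-1.

7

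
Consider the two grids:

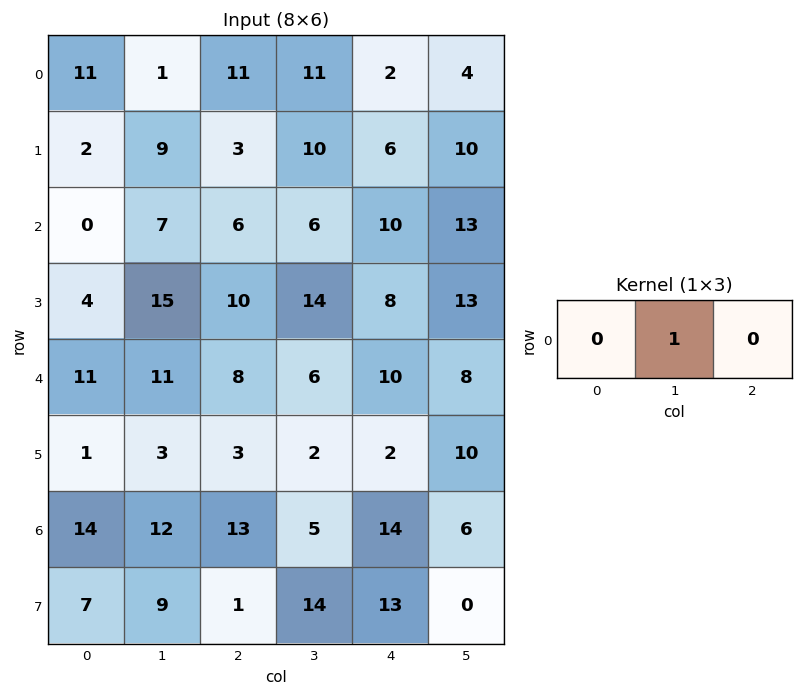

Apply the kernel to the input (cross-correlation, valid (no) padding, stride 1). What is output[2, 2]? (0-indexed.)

6

The receptive field on the input at this output position is [6 6 10]. Elementwise product with the kernel and sum: 6·1.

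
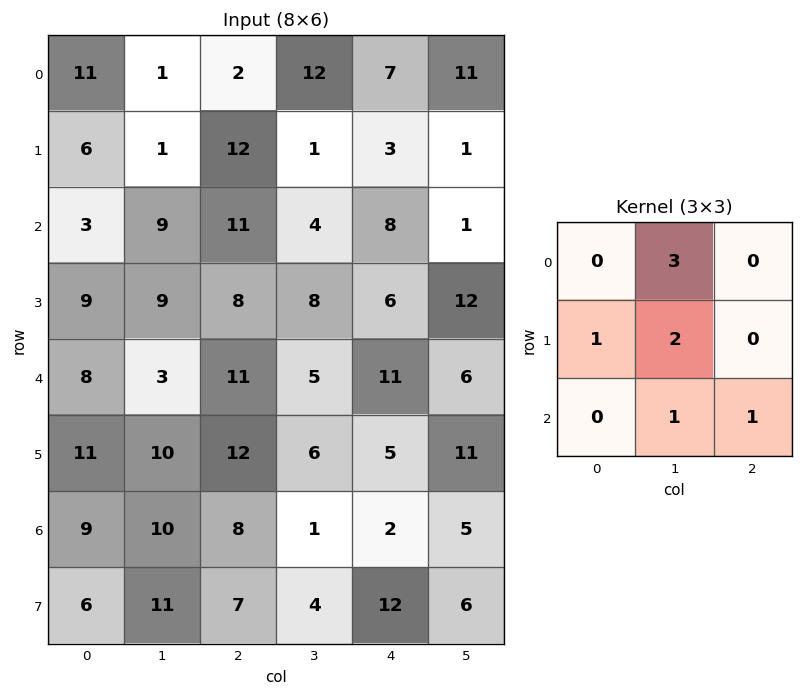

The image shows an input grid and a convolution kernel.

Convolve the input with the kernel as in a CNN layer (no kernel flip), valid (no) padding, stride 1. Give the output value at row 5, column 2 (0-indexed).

The receptive field on the input at this output position is [12 6 5 / 8 1 2 / 7 4 12]. Elementwise product with the kernel and sum: 6·3 + 8·1 + 1·2 + 4·1 + 12·1.

44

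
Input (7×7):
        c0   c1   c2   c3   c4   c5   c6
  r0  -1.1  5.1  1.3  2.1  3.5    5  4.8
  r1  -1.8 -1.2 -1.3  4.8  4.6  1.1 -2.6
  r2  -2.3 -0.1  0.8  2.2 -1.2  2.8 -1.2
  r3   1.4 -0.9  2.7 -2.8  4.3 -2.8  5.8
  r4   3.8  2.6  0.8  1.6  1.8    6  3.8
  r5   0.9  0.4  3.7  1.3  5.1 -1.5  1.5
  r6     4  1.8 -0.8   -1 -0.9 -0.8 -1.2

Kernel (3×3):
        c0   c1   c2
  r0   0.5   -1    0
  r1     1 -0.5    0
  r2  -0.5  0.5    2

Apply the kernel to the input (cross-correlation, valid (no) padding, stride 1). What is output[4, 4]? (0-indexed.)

-1.6

The receptive field on the input at this output position is [1.8 6 3.8 / 5.1 -1.5 1.5 / -0.9 -0.8 -1.2]. Elementwise product with the kernel and sum: 1.8·0.5 + 6·-1 + 5.1·1 + -1.5·-0.5 + -0.9·-0.5 + -0.8·0.5 + -1.2·2.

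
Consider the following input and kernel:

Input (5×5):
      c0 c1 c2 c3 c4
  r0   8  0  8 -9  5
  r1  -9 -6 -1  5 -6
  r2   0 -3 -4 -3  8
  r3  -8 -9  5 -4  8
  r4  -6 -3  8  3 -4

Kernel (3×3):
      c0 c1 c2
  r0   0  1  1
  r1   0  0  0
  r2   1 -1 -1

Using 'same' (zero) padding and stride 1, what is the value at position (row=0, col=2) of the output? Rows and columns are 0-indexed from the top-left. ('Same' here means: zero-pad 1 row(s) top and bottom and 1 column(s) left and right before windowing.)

The receptive field on the zero-padded input at this output position is [0 0 0 / 0 8 -9 / -6 -1 5]. Elementwise product with the kernel and sum: 0·1 + 0·1 + -6·1 + -1·-1 + 5·-1.

-10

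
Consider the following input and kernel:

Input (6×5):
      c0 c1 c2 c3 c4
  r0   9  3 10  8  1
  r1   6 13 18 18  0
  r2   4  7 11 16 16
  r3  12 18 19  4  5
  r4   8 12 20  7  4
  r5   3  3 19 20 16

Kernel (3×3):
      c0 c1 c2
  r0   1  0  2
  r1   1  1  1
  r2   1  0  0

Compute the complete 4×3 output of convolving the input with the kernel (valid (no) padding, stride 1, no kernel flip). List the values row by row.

70 75 59
76 101 80
83 92 91
93 68 79

Output[0,0]: The receptive field on the input at this output position is [9 3 10 / 6 13 18 / 4 7 11]. Elementwise product with the kernel and sum: 9·1 + 10·2 + 6·1 + 13·1 + 18·1 + 4·1.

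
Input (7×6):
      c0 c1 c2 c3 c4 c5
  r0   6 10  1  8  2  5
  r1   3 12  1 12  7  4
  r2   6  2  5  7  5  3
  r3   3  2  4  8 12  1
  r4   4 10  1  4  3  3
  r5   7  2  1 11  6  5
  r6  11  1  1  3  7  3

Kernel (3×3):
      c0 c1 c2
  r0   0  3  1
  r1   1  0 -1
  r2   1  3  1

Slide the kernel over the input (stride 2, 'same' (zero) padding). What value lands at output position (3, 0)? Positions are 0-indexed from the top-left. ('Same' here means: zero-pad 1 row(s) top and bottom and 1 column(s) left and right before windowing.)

The receptive field on the zero-padded input at this output position is [0 7 2 / 0 11 1 / 0 0 0]. Elementwise product with the kernel and sum: 7·3 + 2·1 + 0·1 + 1·-1 + 0·1 + 0·3 + 0·1.

22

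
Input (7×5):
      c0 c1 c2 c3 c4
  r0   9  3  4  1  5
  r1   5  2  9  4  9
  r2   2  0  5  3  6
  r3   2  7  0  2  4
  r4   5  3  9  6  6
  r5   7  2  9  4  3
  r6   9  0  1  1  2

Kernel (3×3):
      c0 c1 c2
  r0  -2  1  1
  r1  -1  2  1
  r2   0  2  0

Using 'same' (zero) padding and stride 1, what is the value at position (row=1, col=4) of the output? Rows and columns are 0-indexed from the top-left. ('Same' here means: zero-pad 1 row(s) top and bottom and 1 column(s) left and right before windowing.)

The receptive field on the zero-padded input at this output position is [1 5 0 / 4 9 0 / 3 6 0]. Elementwise product with the kernel and sum: 1·-2 + 5·1 + 0·1 + 4·-1 + 9·2 + 0·1 + 6·2.

29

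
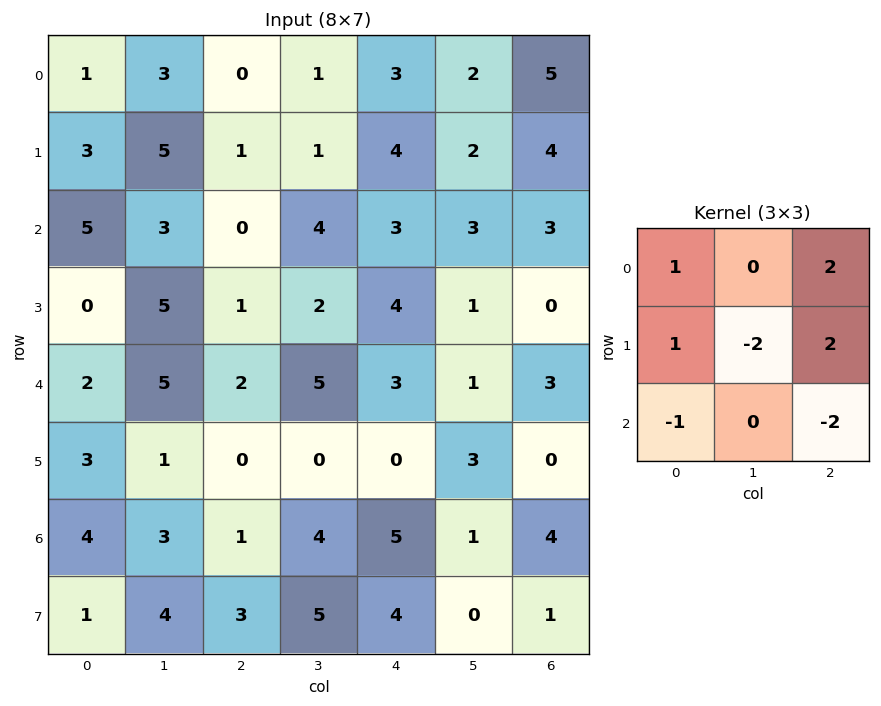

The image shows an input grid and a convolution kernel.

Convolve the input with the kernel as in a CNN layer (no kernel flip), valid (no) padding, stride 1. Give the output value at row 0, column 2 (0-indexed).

7

The receptive field on the input at this output position is [0 1 3 / 1 1 4 / 0 4 3]. Elementwise product with the kernel and sum: 0·1 + 3·2 + 1·1 + 1·-2 + 4·2 + 0·-1 + 3·-2.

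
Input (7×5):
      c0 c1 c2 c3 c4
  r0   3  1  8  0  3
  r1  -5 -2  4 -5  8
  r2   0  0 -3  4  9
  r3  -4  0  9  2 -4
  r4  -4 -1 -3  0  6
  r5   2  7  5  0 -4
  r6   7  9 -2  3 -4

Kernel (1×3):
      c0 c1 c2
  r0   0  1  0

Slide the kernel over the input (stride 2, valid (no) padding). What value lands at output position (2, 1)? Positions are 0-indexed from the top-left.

The receptive field on the input at this output position is [-3 0 6]. Elementwise product with the kernel and sum: 0·1.

0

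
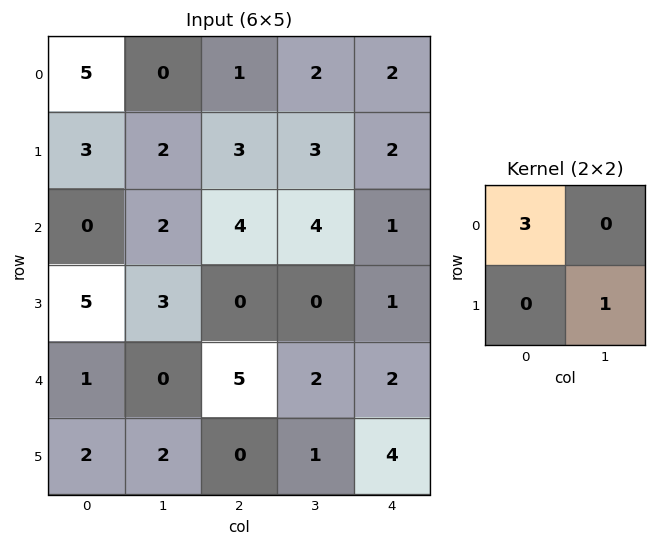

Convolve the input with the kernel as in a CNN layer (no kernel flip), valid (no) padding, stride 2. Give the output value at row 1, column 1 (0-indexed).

12

The receptive field on the input at this output position is [4 4 / 0 0]. Elementwise product with the kernel and sum: 4·3 + 0·1.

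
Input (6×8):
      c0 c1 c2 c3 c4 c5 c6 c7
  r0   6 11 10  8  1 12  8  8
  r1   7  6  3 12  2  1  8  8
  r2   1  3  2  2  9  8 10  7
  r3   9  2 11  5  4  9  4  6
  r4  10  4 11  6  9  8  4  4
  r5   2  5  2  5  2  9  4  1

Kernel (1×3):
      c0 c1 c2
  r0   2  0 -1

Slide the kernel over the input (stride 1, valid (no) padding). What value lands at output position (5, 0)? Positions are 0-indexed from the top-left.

2

The receptive field on the input at this output position is [2 5 2]. Elementwise product with the kernel and sum: 2·2 + 2·-1.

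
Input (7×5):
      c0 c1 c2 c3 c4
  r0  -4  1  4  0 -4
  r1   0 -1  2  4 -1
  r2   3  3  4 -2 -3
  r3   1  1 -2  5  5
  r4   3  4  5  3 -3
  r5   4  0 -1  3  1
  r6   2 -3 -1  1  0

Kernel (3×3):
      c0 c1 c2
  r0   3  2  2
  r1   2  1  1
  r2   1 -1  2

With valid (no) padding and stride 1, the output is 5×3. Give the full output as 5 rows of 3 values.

7 10 11
11 30 18
33 23 4
18 32 22
37 30 15

Output[0,0]: The receptive field on the input at this output position is [-4 1 4 / 0 -1 2 / 3 3 4]. Elementwise product with the kernel and sum: -4·3 + 1·2 + 4·2 + 0·2 + -1·1 + 2·1 + 3·1 + 3·-1 + 4·2.
Output[0,1]: The receptive field on the input at this output position is [1 4 0 / -1 2 4 / 3 4 -2]. Elementwise product with the kernel and sum: 1·3 + 4·2 + 0·2 + -1·2 + 2·1 + 4·1 + 3·1 + 4·-1 + -2·2.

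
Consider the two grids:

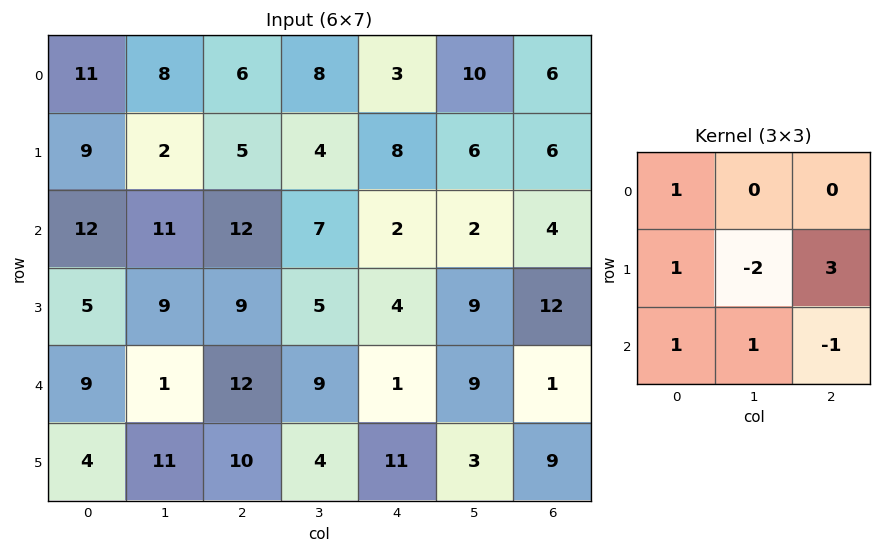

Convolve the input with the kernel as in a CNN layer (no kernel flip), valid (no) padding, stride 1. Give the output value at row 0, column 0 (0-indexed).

42

The receptive field on the input at this output position is [11 8 6 / 9 2 5 / 12 11 12]. Elementwise product with the kernel and sum: 11·1 + 9·1 + 2·-2 + 5·3 + 12·1 + 11·1 + 12·-1.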